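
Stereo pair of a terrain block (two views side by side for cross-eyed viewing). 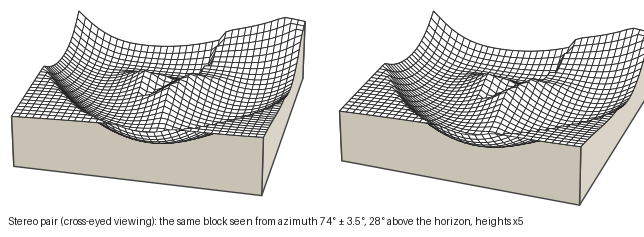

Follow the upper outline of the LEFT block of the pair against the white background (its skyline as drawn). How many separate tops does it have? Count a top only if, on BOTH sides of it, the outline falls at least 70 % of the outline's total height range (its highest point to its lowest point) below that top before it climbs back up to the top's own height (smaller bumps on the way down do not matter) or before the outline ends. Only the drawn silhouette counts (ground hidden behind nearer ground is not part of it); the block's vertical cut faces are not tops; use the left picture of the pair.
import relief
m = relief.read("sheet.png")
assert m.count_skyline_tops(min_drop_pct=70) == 0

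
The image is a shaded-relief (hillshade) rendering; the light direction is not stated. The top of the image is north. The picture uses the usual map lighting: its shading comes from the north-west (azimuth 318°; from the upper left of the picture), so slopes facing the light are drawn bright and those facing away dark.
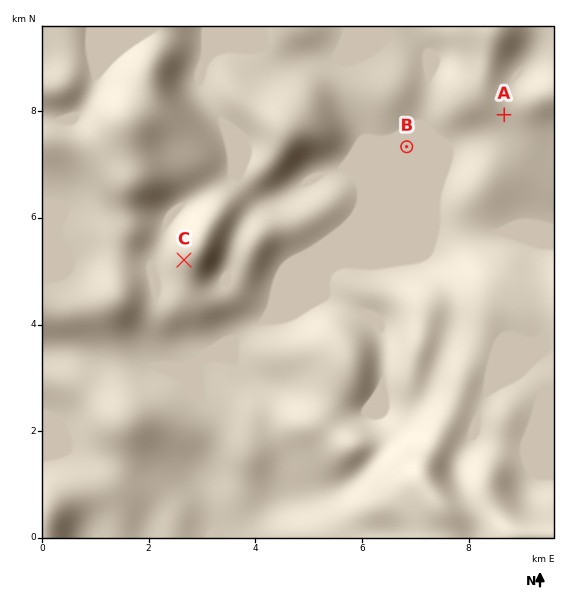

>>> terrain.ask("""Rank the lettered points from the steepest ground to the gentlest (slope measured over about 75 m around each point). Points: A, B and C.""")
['C', 'A', 'B']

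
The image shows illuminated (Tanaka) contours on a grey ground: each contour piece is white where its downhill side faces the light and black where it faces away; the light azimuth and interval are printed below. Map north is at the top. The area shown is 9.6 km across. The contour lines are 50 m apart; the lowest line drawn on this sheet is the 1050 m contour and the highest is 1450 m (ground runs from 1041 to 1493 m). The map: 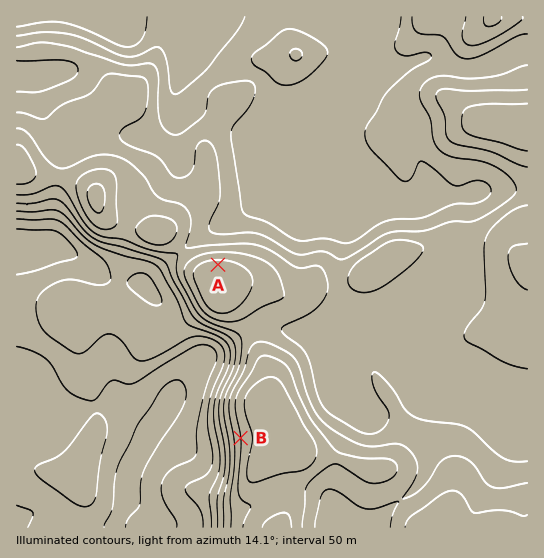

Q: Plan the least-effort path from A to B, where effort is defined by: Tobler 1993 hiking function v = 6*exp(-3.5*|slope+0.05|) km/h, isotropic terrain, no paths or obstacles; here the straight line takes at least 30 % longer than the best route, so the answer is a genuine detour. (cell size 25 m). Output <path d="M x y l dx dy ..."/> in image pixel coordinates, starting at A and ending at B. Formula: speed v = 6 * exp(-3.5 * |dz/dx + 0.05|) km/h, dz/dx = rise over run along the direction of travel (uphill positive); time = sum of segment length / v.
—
<path d="M218 265l8 4 11 10 10 22 0 69-12 24 0 23 6 10 0 11"/>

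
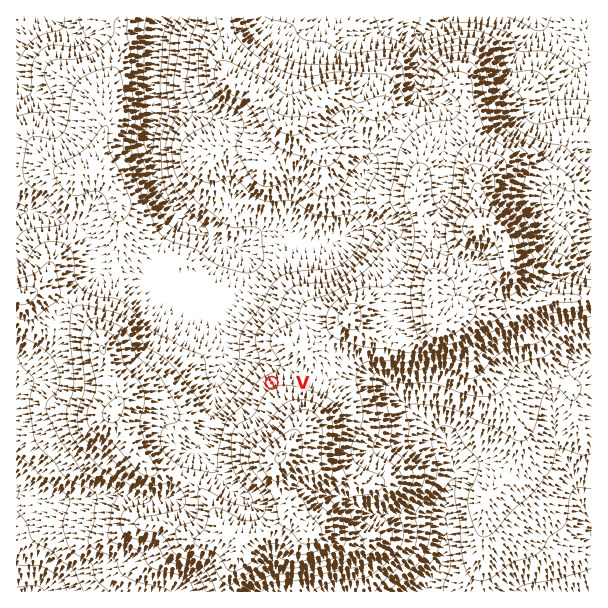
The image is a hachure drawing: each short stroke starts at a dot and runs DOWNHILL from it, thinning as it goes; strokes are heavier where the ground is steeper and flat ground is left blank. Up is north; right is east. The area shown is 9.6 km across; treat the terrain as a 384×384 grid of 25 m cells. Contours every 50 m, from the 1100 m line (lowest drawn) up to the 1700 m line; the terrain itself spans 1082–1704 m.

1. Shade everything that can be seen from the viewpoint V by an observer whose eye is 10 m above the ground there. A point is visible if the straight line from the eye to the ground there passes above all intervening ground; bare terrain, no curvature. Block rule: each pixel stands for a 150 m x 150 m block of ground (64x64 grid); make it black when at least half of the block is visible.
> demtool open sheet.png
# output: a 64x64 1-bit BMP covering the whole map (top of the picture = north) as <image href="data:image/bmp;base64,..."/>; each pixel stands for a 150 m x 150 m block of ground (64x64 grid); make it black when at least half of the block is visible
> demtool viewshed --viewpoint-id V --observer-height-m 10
<image width="64" height="64" href="data:image/bmp;base64,Qk0+AgAAAAAAAD4AAAAoAAAAQAAAAEAAAAABAAEAAAAAAAACAAATCwAAEwsAAAIAAAAAAAAA////AAAAAAAAAAAAAAAAAAAAAAAAAAAAAAAAAAAAAAAAAAAAAAAAAAAAAAAAAAAAAAAAAAAAAAAAAAAAAAAAAAAAAAAAAAAAAAAAAAAAAAAAAAAAAAAAAAAAAAAAAAAAAAAAAAAAAAAAAAAAAAAAAAAB4AAAAAAAAAPgAAAAAAAAB+AYAAAAAAAH8DwAAAAAAA/wfAAAAAAAH/jOAAAAAAAf+AcAAAAAAB/8BwAAAAAAH/wHAAAAAAAf/B4AAAAAAB/+HgAAAAAAP///8AAAAAA////wEMAAAD///5//wAAAf//+H/8AAAB//+A+HgAAAD//gDwOAAAAP/+AOAwAAAAf/4AQDAAAAB//gAAMAAB/H/+AAAQAAB///4AABAAAH///gAAAAAAP//+AAAAAAA///IAAAAAAB//BgAAAAAAD/4fAAAAYAAP/D+AAABAAB78f4AAAAAAPvz/wAAAAAD++P/wAEAAA//5//gAwAAD//n//4BAAAAP+f//wEAAAAP4///gQAAAAfh/P+BAAAAB8B4/AAAAAAHwAH4AAAAAAfAA/wwAAAAA8AHjDwAAAADwA8GfAAAAAPAPgOAAAAAA4B8AAAAAAABgHgAAAAAAAGAAAAAAAAAAYAAAAAAAAAAgAAAAAAAAACAAAAAAAAAAAAAAAAAAAABAAAAAAAAAAEAAAAAAAAA=="/>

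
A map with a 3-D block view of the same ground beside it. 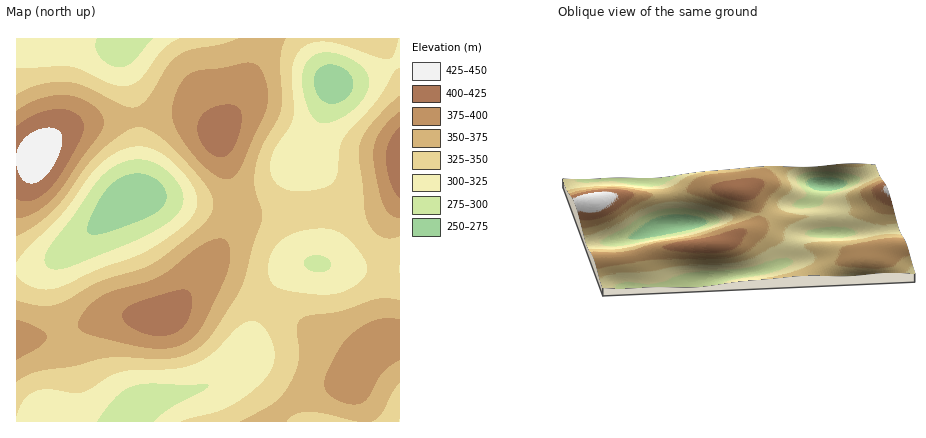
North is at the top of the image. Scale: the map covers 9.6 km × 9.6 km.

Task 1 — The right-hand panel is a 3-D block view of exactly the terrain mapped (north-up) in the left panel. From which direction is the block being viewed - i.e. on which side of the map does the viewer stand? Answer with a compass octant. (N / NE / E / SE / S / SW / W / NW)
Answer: S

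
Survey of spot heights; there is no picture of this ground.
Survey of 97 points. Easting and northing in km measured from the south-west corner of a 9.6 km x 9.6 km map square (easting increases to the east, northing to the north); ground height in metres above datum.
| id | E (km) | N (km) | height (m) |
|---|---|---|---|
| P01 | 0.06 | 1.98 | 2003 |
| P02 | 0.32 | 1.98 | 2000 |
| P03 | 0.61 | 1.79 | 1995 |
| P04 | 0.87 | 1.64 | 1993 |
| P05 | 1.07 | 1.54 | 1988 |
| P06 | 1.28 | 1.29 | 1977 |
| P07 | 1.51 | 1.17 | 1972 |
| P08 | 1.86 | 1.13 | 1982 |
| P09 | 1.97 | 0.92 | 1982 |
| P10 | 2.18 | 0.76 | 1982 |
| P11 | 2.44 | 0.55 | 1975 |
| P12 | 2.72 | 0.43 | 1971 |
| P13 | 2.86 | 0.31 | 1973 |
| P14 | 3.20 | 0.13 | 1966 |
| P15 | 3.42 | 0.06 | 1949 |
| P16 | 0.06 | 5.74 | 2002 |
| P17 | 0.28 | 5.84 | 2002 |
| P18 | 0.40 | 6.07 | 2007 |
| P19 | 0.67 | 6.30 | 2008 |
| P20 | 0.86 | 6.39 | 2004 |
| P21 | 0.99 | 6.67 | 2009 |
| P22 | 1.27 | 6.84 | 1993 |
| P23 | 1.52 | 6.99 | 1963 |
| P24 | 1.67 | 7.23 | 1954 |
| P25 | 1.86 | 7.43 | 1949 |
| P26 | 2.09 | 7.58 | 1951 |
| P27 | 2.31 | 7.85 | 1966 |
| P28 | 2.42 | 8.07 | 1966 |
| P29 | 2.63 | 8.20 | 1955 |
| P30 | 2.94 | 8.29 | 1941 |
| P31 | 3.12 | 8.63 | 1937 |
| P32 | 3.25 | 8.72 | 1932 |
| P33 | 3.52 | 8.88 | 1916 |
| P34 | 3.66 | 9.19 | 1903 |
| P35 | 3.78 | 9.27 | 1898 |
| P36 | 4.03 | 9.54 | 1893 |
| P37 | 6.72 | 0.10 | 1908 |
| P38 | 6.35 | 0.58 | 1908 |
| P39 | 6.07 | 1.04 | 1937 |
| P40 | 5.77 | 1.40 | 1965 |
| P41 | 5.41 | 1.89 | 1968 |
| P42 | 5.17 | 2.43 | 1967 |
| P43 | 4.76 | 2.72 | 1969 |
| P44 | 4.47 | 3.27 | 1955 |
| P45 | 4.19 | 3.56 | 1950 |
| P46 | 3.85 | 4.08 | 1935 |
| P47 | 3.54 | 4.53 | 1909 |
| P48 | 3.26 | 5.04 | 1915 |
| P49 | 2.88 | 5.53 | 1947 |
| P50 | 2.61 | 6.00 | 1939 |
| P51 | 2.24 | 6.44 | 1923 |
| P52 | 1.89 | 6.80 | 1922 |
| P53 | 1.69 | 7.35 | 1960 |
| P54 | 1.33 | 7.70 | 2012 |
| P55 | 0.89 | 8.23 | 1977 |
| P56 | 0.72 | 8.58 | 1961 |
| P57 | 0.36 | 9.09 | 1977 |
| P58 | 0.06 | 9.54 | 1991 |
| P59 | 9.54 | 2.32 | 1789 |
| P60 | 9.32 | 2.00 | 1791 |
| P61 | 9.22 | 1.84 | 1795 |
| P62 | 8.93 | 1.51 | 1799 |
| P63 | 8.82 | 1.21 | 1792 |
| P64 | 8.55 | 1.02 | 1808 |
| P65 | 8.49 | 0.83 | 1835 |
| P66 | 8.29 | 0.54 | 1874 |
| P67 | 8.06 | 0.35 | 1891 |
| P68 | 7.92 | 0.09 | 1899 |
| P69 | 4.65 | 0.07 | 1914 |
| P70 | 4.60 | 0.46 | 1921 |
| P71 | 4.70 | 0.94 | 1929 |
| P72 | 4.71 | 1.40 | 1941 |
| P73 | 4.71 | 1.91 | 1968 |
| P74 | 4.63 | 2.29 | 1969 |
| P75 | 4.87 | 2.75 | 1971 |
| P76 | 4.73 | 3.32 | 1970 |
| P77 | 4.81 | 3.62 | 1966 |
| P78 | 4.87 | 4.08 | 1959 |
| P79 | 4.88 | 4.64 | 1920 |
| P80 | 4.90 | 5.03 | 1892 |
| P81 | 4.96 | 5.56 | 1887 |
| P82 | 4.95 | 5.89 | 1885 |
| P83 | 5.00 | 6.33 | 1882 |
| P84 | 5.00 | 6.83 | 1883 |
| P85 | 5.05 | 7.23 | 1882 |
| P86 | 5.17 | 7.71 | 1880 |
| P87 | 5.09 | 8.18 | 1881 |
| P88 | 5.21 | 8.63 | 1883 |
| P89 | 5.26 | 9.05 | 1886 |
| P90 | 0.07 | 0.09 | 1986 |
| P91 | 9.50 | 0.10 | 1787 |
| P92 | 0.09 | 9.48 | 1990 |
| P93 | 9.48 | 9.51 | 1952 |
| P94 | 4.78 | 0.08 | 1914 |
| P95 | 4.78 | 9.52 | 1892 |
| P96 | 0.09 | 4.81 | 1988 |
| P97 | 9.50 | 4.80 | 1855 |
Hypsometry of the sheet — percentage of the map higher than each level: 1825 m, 94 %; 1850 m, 91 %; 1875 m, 88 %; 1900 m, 66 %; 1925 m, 53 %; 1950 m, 34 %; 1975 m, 11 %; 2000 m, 4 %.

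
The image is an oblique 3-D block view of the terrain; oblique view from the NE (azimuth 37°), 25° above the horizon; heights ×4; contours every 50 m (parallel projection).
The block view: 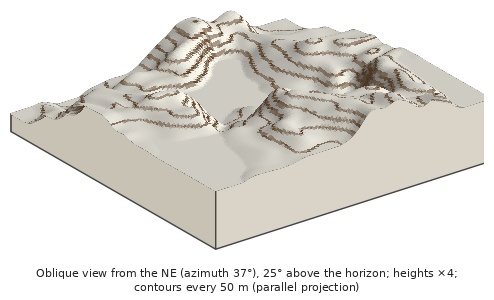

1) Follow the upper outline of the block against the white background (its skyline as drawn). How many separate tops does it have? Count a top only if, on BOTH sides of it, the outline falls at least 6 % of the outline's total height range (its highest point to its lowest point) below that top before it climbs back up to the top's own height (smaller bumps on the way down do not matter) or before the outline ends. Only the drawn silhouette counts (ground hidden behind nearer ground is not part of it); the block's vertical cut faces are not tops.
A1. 2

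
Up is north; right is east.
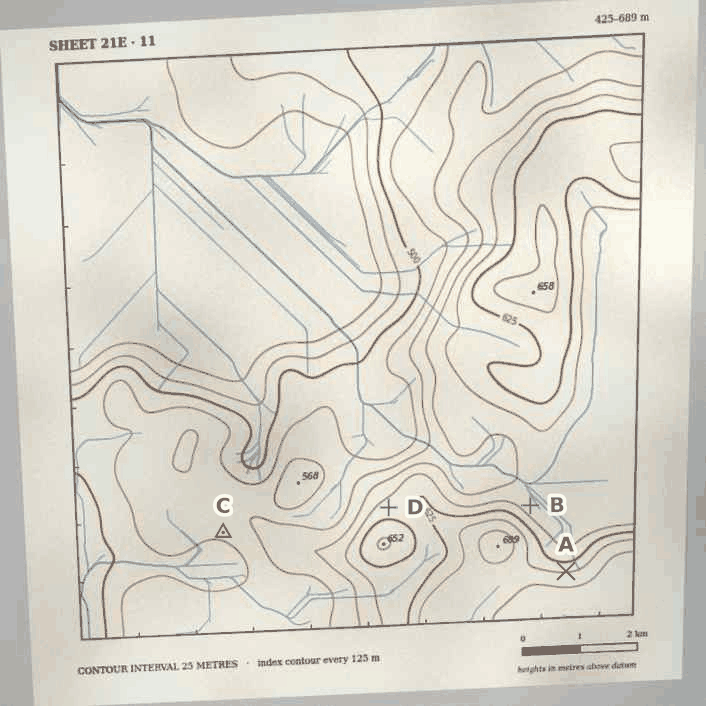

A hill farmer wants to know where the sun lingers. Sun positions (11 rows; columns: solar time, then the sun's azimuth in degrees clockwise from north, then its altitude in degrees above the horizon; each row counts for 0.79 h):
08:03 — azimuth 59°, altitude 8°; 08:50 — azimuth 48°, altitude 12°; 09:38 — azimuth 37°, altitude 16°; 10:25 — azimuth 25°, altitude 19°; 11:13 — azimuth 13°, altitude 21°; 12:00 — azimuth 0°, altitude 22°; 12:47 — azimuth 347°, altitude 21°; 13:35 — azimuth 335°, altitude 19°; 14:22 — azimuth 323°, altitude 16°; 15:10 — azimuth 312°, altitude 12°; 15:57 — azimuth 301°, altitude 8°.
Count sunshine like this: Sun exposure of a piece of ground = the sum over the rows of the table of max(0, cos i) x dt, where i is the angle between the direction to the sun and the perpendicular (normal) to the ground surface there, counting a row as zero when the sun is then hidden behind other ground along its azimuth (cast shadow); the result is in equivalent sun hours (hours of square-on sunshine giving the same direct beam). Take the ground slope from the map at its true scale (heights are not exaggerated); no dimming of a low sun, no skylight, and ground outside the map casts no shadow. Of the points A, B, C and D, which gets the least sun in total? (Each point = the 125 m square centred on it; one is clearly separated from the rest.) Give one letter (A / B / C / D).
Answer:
C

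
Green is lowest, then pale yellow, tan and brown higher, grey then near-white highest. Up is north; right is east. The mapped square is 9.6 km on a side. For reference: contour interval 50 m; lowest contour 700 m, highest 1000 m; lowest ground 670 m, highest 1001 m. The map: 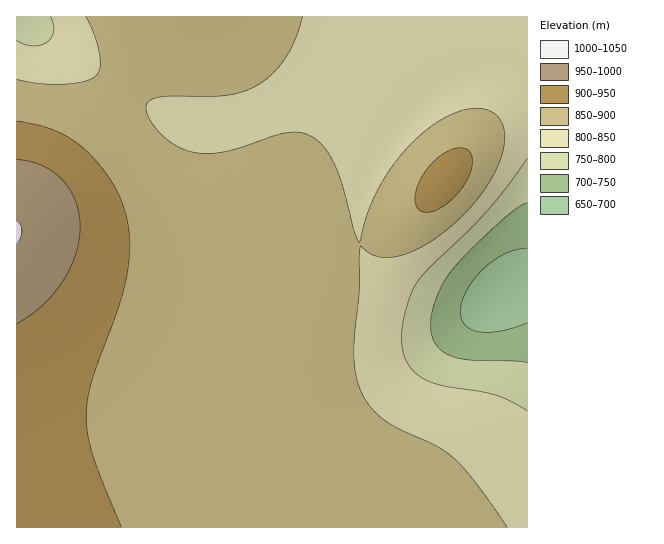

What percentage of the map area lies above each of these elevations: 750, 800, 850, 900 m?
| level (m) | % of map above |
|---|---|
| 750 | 96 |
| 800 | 92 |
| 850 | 67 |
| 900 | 15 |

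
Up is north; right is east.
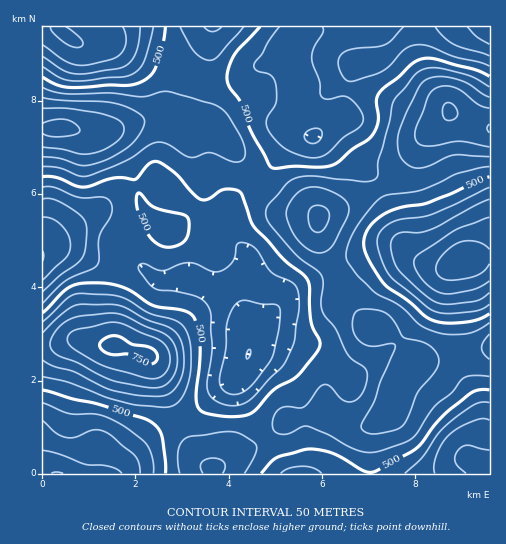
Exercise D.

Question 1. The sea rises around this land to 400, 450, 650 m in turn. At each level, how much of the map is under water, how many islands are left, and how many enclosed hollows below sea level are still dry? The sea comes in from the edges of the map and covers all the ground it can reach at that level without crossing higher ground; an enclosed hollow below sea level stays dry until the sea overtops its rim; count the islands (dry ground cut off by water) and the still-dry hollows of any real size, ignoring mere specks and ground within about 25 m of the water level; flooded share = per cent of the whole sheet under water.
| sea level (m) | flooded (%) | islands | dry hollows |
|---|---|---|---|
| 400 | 11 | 0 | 1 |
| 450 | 21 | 0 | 1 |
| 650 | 93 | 1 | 0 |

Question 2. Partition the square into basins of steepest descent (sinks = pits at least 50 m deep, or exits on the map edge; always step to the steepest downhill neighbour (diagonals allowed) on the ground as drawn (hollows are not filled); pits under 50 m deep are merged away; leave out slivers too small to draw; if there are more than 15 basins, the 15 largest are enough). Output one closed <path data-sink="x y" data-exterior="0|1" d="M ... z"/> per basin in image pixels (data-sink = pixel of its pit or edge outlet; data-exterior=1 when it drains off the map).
<path data-sink="248 354" data-exterior="0" d="M181 122l-2 0 11 11 3 7 2 20 8 29-2 10-5 8-23 21-8 1-12-8-9 0-13 7-12 12-3 7-8 47 0 23 5 28 33 9 6 5 42 92 10 13 7 4 4 0 49-29 22-19 37-7 8 1-5-16 2-14 4-9 30-30 8-19-26-25-3-7-5-18-15-34-3-25-9-5-19-3-11-5-13-13-36-48-15-14-4-3-21-1z"/><path data-sink="460 262" data-exterior="0" d="M450 111l-3 7-23 21-14 32-9 9-55 26-15 4-13 9 3 23 15 34 8 25 26 26 13 2 11 6 17 19 1 13 7-6 20-4 15-5 36-5 0-219-19-5z"/><path data-sink="313 136" data-exterior="0" d="M349 26l-136 0-2 2-3 38 0 29-6 20 0 8 3 3 10 3 15 14 36 48 13 13 11 5 22 4 7 5 12-8 15-4 55-26 9-9 14-32 23-21-1-2-6 3-10 0-43-19-50-16-10-17-1-14z"/><path data-sink="43 256" data-exterior="1" d="M165 117l-21 2-38 13-23 0-16-4-25 1 1 217 15-2 15-4 40 6-5-29 0-23 9-50 14-16 13-7 9 0 12 8 8-1 25-24 5-15-8-29-4-25-11-12z"/><path data-sink="66 35" data-exterior="0" d="M212 26l-169 0-1 102 25 0 16 4 23 0 47-15 12 0 25 8 14 1-2-11 6-20 0-29z"/><path data-sink="57 473" data-exterior="1" d="M79 340l-37 6 0 127 170 1 0-5-8-5-10-13-42-92-6-5-22-7-27-3z"/><path data-sink="489 27" data-exterior="1" d="M489 26l-138 0-23 23-2 4 0 11 8 17 10 7 43 12 43 19 10 0 10-8 21 12 18 5z"/><path data-sink="489 473" data-exterior="1" d="M489 348l-29 2-21 7-16 3-6 2-11 11-10 16-5 18-20 23-1 44 120-1z"/><path data-sink="296 473" data-exterior="1" d="M328 413l-42 7-32 26-41 22-1 5 157 1 1-40 7-12-19 5z"/>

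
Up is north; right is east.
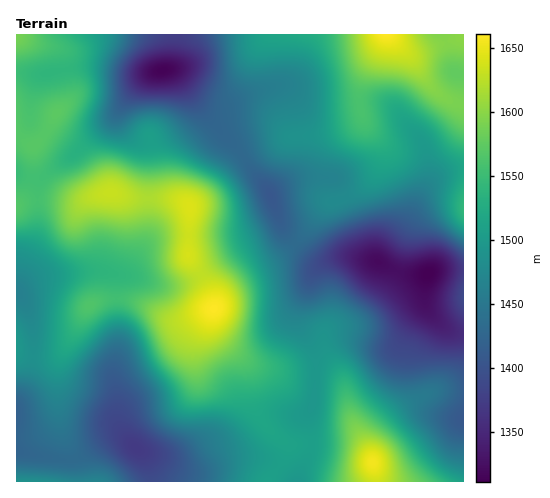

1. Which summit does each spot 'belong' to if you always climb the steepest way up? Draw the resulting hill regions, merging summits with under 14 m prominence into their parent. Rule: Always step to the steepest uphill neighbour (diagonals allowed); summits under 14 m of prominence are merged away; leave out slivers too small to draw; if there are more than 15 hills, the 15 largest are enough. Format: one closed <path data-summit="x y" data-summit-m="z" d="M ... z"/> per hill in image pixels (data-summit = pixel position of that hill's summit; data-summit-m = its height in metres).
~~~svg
<path data-summit="214 309" data-summit-m="1661" d="M280 221l-2 8-6 6-34 15-38 26-19 8-23 1-24-8-43-6-51 7-23 14-1 158 24 6 33 4 7-2 28-19 14-1 24 19 6 25 146 0 13-32-2-37 5-11 2-24 0-21-5-13-11-20 0-14 14-37 7-8 9-4-14 1-11-9-16-15z"/><path data-summit="385 35" data-summit-m="1661" d="M463 34l-287 0-2 26-3 6-6 4 9 1 5 6 25 35 35 38 10 18 21 25 13 36 22 24 11 9 26-5 37 5 24-30 17-34 8-12 12-11 24-7z"/><path data-summit="372 463" data-summit-m="1655" d="M349 257l-22 5-13 11-14 37 0 14 11 20 5 13 0 21-2 24-5 11 2 37-13 31 165 1 1-149-8 0-10-5-19-20-3-20 3-14-20 0-17-6-15-8z"/><path data-summit="189 206" data-summit-m="1643" d="M172 70l-12 0-13 6-18 19-10 19 4 14 11 11 13 8 2 10-1 76-5 14-14 22-9 6 19 3 19 7 18 0 12-4 50-31 34-15 8-8 0-8-12-29-19-22-10-18-20-20-40-53z"/><path data-summit="111 192" data-summit-m="1632" d="M119 110l-7 11-37 33-36 26-2 9 0 43-12 27-8 33 17-12 16-4 41-5 32 3 6-5 14-22 5-14 0-83-4-6-10-5-11-11-4-12z"/><path data-summit="56 114" data-summit-m="1573" d="M101 67l-20 0-41 8-24-2 0 100 2 2 11 4 11 0 35-25 37-33 23-33 18-15-26-1z"/><path data-summit="17 35" data-summit-m="1590" d="M175 34l-158 0-1 38 24 3 41-8 20 0 26 5 26 0 12-2 6-4 3-6z"/><path data-summit="463 208" data-summit-m="1542" d="M463 168l-23 7-12 11-8 12-17 34-24 31 28 11 20 0 13-4 24-1z"/><path data-summit="17 481" data-summit-m="1489" d="M122 438l-14 1-28 19-7 2-33-4-23-6-1 31 135 1 0-8-5-17z"/><path data-summit="463 296" data-summit-m="1390" d="M463 270l-23 0-9 2-4 4-3 12 2 17 5 10 15 13 10 5 8-1z"/>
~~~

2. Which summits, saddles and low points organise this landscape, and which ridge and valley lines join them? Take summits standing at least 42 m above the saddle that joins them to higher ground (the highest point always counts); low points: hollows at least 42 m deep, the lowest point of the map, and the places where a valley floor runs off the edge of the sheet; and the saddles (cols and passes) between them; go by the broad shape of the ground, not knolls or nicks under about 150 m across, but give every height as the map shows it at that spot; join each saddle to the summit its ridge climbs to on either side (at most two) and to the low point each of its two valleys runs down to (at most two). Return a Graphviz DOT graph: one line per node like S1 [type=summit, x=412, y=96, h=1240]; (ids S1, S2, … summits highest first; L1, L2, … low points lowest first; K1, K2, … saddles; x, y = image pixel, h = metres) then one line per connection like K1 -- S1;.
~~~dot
graph terrain {
  S1 [type=summit, x=385, y=35, h=1661];
  S2 [type=summit, x=214, y=309, h=1661];
  S3 [type=summit, x=372, y=463, h=1655];
  S4 [type=summit, x=20, y=481, h=1489];
  L1 [type=low, x=428, y=274, h=1311];
  L2 [type=low, x=162, y=71, h=1314];
  L3 [type=low, x=136, y=448, h=1370];
  K1 [type=saddle, x=38, y=199, h=1558];
  K2 [type=saddle, x=312, y=443, h=1507];
  K3 [type=saddle, x=295, y=243, h=1432];
  K4 [type=saddle, x=73, y=459, h=1432];
  K1 -- S2;
  K1 -- L2;
  K1 -- L3;
  K2 -- S2;
  K2 -- S3;
  K2 -- L1;
  K2 -- L3;
  K3 -- S2;
  K3 -- S1;
  K3 -- L1;
  K3 -- L2;
  K4 -- S2;
  K4 -- S4;
  K4 -- L3;
}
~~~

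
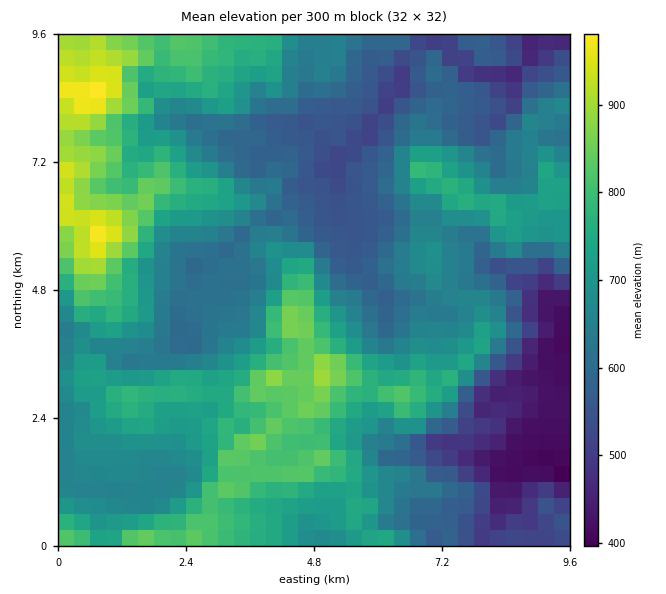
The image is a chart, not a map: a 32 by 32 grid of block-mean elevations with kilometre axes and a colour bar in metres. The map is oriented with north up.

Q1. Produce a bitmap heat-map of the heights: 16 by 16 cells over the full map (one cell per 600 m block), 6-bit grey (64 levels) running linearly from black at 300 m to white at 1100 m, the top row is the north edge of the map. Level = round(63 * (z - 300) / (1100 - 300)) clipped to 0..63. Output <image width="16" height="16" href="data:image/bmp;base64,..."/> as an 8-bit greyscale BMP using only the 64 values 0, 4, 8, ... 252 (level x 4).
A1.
<image width="16" height="16" href="data:image/bmp;base64,Qk02BQAAAAAAADYEAAAoAAAAEAAAABAAAAABAAgAAAAAAAABAAATCwAAEwsAAAABAAAAAAAAAAAAAAEBAQACAgIAAwMDAAQEBAAFBQUABgYGAAcHBwAICAgACQkJAAoKCgALCwsADAwMAA0NDQAODg4ADw8PABAQEAAREREAEhISABMTEwAUFBQAFRUVABYWFgAXFxcAGBgYABkZGQAaGhoAGxsbABwcHAAdHR0AHh4eAB8fHwAgICAAISEhACIiIgAjIyMAJCQkACUlJQAmJiYAJycnACgoKAApKSkAKioqACsrKwAsLCwALS0tAC4uLgAvLy8AMDAwADExMQAyMjIAMzMzADQ0NAA1NTUANjY2ADc3NwA4ODgAOTk5ADo6OgA7OzsAPDw8AD09PQA+Pj4APz8/AEBAQABBQUEAQkJCAENDQwBEREQARUVFAEZGRgBHR0cASEhIAElJSQBKSkoAS0tLAExMTABNTU0ATk5OAE9PTwBQUFAAUVFRAFJSUgBTU1MAVFRUAFVVVQBWVlYAV1dXAFhYWABZWVkAWlpaAFtbWwBcXFwAXV1dAF5eXgBfX18AYGBgAGFhYQBiYmIAY2NjAGRkZABlZWUAZmZmAGdnZwBoaGgAaWlpAGpqagBra2sAbGxsAG1tbQBubm4Ab29vAHBwcABxcXEAcnJyAHNzcwB0dHQAdXV1AHZ2dgB3d3cAeHh4AHl5eQB6enoAe3t7AHx8fAB9fX0Afn5+AH9/fwCAgIAAgYGBAIKCggCDg4MAhISEAIWFhQCGhoYAh4eHAIiIiACJiYkAioqKAIuLiwCMjIwAjY2NAI6OjgCPj48AkJCQAJGRkQCSkpIAk5OTAJSUlACVlZUAlpaWAJeXlwCYmJgAmZmZAJqamgCbm5sAnJycAJ2dnQCenp4An5+fAKCgoAChoaEAoqKiAKOjowCkpKQApaWlAKampgCnp6cAqKioAKmpqQCqqqoAq6urAKysrACtra0Arq6uAK+vrwCwsLAAsbGxALKysgCzs7MAtLS0ALW1tQC2trYAt7e3ALi4uAC5ubkAurq6ALu7uwC8vLwAvb29AL6+vgC/v78AwMDAAMHBwQDCwsIAw8PDAMTExADFxcUAxsbGAMfHxwDIyMgAycnJAMrKygDLy8sAzMzMAM3NzQDOzs4Az8/PANDQ0ADR0dEA0tLSANPT0wDU1NQA1dXVANbW1gDX19cA2NjYANnZ2QDa2toA29vbANzc3ADd3d0A3t7eAN/f3wDg4OAA4eHhAOLi4gDj4+MA5OTkAOXl5QDm5uYA5+fnAOjo6ADp6ekA6urqAOvr6wDs7OwA7e3tAO7u7gDv7+8A8PDwAPHx8QDy8vIA8/PzAPT09AD19fUA9vb2APf39wD4+PgA+fn5APr6+gD7+/sA/Pz8AP39/QD+/v4A////AJiEmJyknJCAfIR0WFRAREh4dHB4lKCUjISIcGRYODRAdHR0dICkpKSghGhUQCwkIHR8hICInKiglHxwWEQ4KCR4jJSMjJSkrKiQmJBkNDAogIB0fHyIpKi0mIiMiFQwJHR8dGRkcIislHRodHh8SCiMmIhkZGSArIBoXGhwcEQoqKyIaGBkcJRkWGR0bFhIRLzMoHBoYHBsVFBgdGxoeHTEvKyMiHxkWFBQXHSEiISEwKicoIxwZFRIUGiQiHBsiLisjIhsXFhUTEhgeGhcbHDIvJhwcHBcVFBMTGBYTFxwzNCYkJSIgGhoVERYUEBAWMDAsKCglJBwcFxUTEhUPDw="/>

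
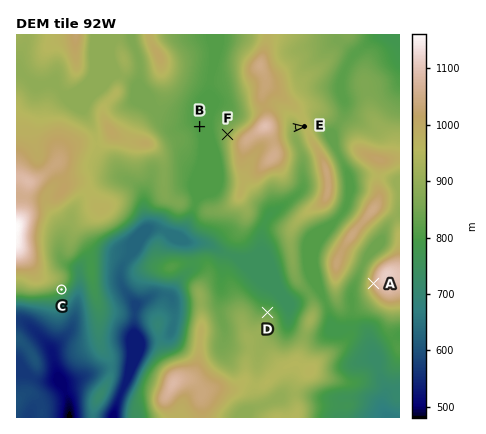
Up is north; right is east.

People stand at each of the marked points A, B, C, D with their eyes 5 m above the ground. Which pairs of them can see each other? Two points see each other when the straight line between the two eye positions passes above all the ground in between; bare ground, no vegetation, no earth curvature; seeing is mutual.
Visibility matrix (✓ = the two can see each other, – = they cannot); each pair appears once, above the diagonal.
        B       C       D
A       –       ✓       ✓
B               –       –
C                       –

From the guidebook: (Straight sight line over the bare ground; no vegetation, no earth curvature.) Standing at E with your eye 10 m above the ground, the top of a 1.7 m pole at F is out of sight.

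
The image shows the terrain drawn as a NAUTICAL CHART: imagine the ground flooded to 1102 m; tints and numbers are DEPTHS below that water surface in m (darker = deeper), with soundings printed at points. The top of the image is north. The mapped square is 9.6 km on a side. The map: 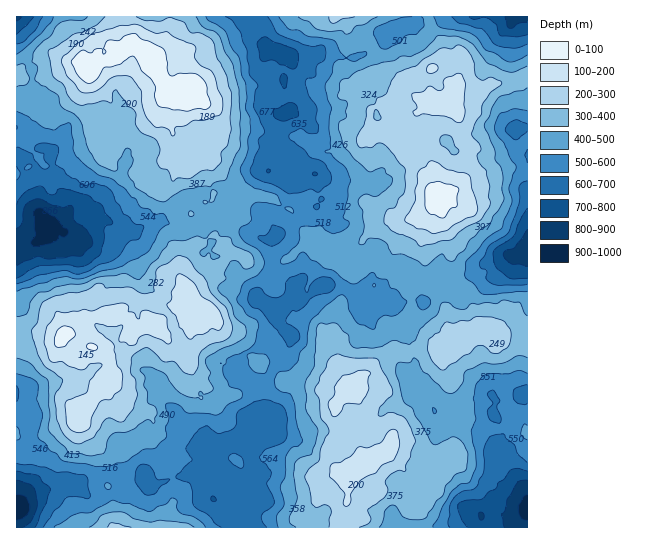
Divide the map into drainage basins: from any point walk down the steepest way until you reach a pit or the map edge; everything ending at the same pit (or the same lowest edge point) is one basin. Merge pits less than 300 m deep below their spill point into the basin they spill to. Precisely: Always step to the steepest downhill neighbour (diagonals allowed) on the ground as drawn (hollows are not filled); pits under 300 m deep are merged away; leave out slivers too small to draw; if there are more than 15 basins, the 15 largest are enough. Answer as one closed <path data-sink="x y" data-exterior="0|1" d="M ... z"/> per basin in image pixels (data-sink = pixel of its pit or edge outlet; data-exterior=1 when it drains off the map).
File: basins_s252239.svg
<path data-sink="19 506" data-exterior="0" d="M346 16l-235 1 0 12 5 22-13-2-18 17 0 4 4 5 0 11 6 27-3 13 22 18 11-7 13-4 13-12 5-12 13-16 3 10-3 8 0 12 6 15 0 12 5 7 1 12 8 2 18-12 2 4-1 18 5 10 0 6-14 14-7 3 7 5-2 22-10 12-7 16 0 9 11 16-14 11-10 3-9 15-8-2-5 7-12 3-4-10-6-4-22-2-23 8-16 13-27-5-10-6-9 1 1 202 332 0-2-27 1-27 2-3 3 0 14 16 14 2 8-4 5 0 11 4 2 10 6 9 23-21 3-20 2-5-7-3-13 0-27-8-3-4 0-13-22-20-10-13-4-11 2-9 5-5 5-3 10-10 17-11 11 3 13-4 21-2 4 7 18-11 0-11-8-2-4-5 2-18 6-8 3-15-9-29-2-16-5-15-4-28 13-6 7-7 4-10 1-13 7-12 0-4-12-9-1-19-3-5-9-5-7-9 7-3 8-10-9-5-15-13-7 10 5 9 2 14-5 0-9-4-14-14-22-17-8-19-15-8-7-8z"/><path data-sink="43 219" data-exterior="0" d="M82 63l-44 16-22-2 0 248 9 0 10 6 12 1 8 4 7 0 16-13 23-8 22 2 6 4 4 10 9-2 8-8 8 2 9-15 10-3 12-9 2-3-11-15 0-9 7-16 10-12 2-22-7-5 7-3 14-14 0-6-5-10 1-18-2-4-18 12-8-2-1-12-5-7 0-12-6-15 0-12 3-5-3-12-13 15-5 12-13 12-13 4-11 7-22-18 3-13-3-8-3-30z"/><path data-sink="527 511" data-exterior="1" d="M527 327l-17 2-12 10-11-11-8 0-5 4-12 1-1 12-18 11-4-7-21 2-13 4-11-3-17 11-20 18-2 12 4 8 10 13 22 20 0 13 3 4 27 8 13 0 7 4-2 4-3 20-23 21-6-9-2-10-11-4-5 0-8 4-14-2-14-16-3 0-2 3-1 27 3 27 178-1z"/><path data-sink="527 245" data-exterior="1" d="M527 77l-9 4-27 3-9 5-15 18-14 3 6 8 1 19 12 9 0 4-7 12-1 13-4 10-7 7-13 6 4 28 5 15 2 16 9 29-1 11-8 12-2 10 0 8 6 6 19-1 5-4 8 0 11 11 12-10 18-3z"/><path data-sink="514 17" data-exterior="1" d="M527 16l-180 0 0 7 4 8 7 8 15 8 8 19 8 7 14 10 14 14 9 4 5 0-2-14-5-9 9-10 13 13 9 5-8 10-7 3 7 9 11 1 9-2 15-18 9-5 27-3 10-4z"/><path data-sink="17 17" data-exterior="1" d="M110 16l-93 0-1 59 4-1 5-9 22-10 14 5 20 1 4 6 18-18 8 0 4 3z"/>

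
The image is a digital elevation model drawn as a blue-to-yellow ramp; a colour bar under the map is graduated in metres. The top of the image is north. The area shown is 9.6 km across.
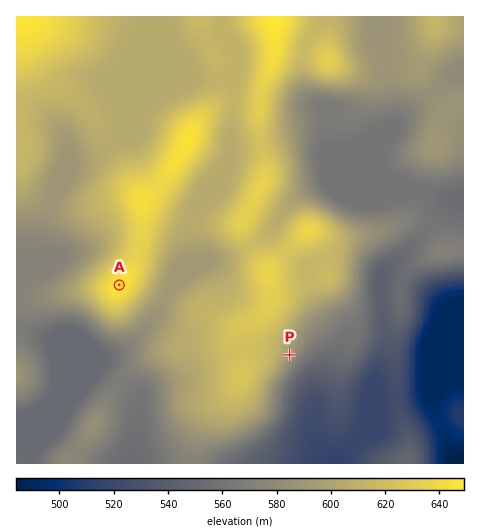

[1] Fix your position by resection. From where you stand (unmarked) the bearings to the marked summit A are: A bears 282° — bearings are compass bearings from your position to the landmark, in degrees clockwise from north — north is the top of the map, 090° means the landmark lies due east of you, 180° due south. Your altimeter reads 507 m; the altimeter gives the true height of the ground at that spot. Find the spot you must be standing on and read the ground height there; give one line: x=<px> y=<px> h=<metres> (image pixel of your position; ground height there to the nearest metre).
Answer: x=414 y=348 h=507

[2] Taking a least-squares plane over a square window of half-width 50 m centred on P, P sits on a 5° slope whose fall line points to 116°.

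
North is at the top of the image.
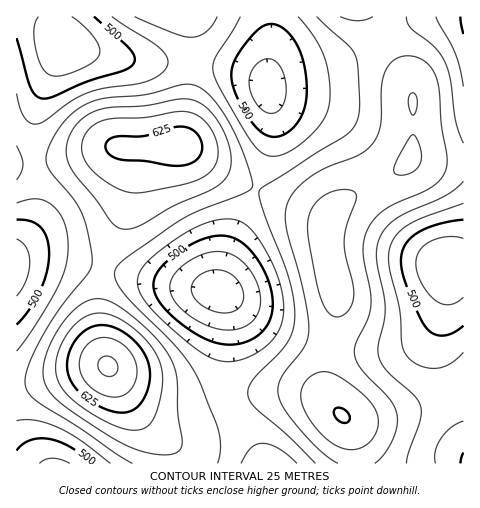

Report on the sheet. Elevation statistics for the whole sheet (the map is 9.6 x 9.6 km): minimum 435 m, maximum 680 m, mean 550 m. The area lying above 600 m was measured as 12.5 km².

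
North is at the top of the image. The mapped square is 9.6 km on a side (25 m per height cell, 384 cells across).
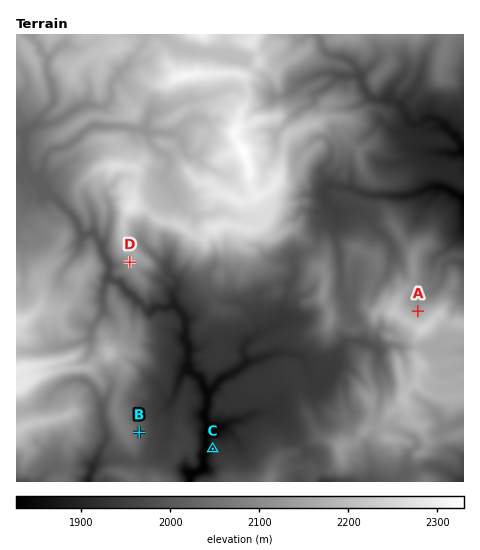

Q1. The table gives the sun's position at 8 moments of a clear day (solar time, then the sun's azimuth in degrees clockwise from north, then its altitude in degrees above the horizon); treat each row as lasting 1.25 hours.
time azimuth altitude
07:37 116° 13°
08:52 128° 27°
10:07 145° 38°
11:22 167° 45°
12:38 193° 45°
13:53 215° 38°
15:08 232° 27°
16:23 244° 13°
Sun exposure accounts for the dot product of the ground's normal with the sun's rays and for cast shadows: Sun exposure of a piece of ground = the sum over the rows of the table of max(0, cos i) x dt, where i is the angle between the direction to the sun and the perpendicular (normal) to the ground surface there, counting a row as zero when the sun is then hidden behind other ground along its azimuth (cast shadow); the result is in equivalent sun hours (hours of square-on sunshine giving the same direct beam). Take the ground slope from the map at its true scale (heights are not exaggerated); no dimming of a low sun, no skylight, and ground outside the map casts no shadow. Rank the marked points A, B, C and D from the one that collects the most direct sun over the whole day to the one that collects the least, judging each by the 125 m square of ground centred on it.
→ D > B ≈ C > A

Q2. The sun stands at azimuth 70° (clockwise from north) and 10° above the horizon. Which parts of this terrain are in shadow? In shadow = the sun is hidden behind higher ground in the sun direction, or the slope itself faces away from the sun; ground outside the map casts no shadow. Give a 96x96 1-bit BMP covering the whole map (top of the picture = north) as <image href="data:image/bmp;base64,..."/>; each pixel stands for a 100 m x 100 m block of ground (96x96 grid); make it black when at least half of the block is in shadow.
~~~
<image width="96" height="96" href="data:image/bmp;base64,Qk2+BAAAAAAAAD4AAAAoAAAAYAAAAGAAAAABAAEAAAAAAIAEAAATCwAAEwsAAAIAAAAAAAAA////AAAAAADkAf8ABgAIAH6AAACAAfwAA/AAAHwAAACAAOAAD/AMAPwAAACAAOAADfAAA/wAAADAAGAADeAAB/wAHADAAGAAAeAAB/gAHAAAACcAAOAAA/gIDAAAAD8AAOAAA/gfAgAAAD8AAOAAB/AfBwAAAD4AAMAABwAGBgAAAD4AAAMABwDADgAAADwAAA4ADgDADAAAADwAAMAADgBAAAAAAHgAAMAADADiAAAAAHgAAcAADAH3ABAAAHgAAOAACAP3ADAAADgAAOAAAB/3wEAAADgAAOAAAD/jwcAAAFgAIGAAAD/jwwAAAMgAIHAAAB/H4AAAAcwAELAAAA+H4AAAB8wAEYAAAA8v4AAAD4QAA8AAAA/vwAAADwAAD4AAAA/vyAAAAAAADwAAAAfP3AAAACAADgAAAAfP3AAAAGAADgBAAAePnAAAAeAABABAAAMPuAAAAOAADgBAAIA/+AAAAOAADgAAA8D/+AAAAcAAHgAAH8P//AAAAMAAHAAAH+P//AAAAMAADAAAH+P//AAAAEAADAAAH+P/8AAAAAAADAAAP+P/4AAAAAwAHgAAf+H/gAAAADwAHAAA/+H7AAAAADgAOAAAf8H8AAAAADhwcAAAf8DuAAAAADDwcAAAH8BOAAAAADHgIAAAH8AGAAAAABPgMCAAP8ACAAAgAB/gMGEAPcABwBggIB/AOGAAPMABwAggAB+A+GAAHgIAmAggAB+B/CAAHgYAeAAAAB+D/jAADgYA+AAAAD+D/jAAAAYA+AAAAH+H/zeAAAYA+AAAAH4P/zcAAAcA8AAAB/4f/zUIAAYA4AAAB/47/yQAAAQB4AAAB/4/+AAAAAABwAAAB/4/8AAAAAADgAAAD/5/4IAAAAAHgAAAD/4+AAAAAAAHAAAAH/4YAAAAAAACAAAAH/8AAAAAAAACAAAAff8AAAAAAAAAAAAA+f8AAAIAAAAAAAAB+f8ABwAAAAAAAAAB+/4ADwAAAAAAAAAD+74AfgAAAABwAA4D+Y4AfgCAAAHwAD4A/PQA/APAAAHAABAAP3AA+AfAAAHAAAAGD7AAeAfAAAHAAAAWA5AAcOfAAAHAAAAjAAAAYeOAAAGAAAAjAkAAAYOAABGAAAAgAAAAAGMAAAiAAAAgAAAGDB8AgAAAAAAgDgAGDP4AgAAAAAEABwAADH4BgAAAAAMAAAAAADwAwAAAAAcAAAAIADwAAAAAAA4AAP+MAAwAAAAAABwEAHMMAJwAAAAAABgCAAAAAdgAAAAAACADAAAAAEAAAAAAAAABgBAAAAAAAIAAEAABw94AAAAAAIAAAAAB4cwHAAAAAAAAAAAJ4cwfAAABAAA4wMA54YwfAAADAAA4R+A54YAwAAGDAAB4B+A74YABgAECAAB4B8Bz4AADAAAAAAAwA8BzgAAHgAAAAABIA8DzgAAHAAAgAADAA8DjgAAAAABwAAHAAcDAgAAAAABgAAfAEeDGAAAAAAPgADMAGOCOEAAAPwfAAHEAGGAOGAAAfwAAAGAAGAAMGAAAPgAAAGAAAAA="/>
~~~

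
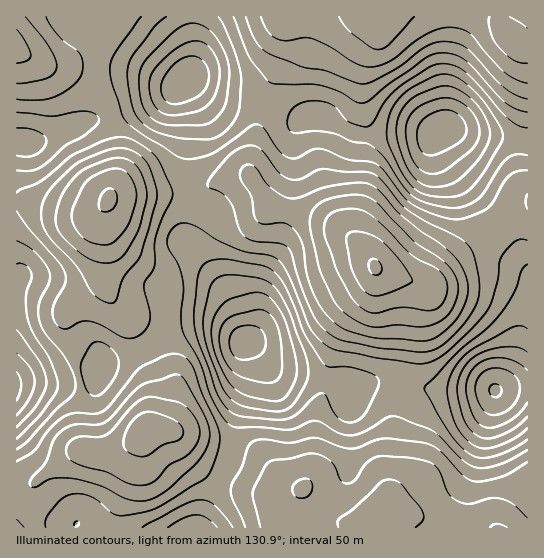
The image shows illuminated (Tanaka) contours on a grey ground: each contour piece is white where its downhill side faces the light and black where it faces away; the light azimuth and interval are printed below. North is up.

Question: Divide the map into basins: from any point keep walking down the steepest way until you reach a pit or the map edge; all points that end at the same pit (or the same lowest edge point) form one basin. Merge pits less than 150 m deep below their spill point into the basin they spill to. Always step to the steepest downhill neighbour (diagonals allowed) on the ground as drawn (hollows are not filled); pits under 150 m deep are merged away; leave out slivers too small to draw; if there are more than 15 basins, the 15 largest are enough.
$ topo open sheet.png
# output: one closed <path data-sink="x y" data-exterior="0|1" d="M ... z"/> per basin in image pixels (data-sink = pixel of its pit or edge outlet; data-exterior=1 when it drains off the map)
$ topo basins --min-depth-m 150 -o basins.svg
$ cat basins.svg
<path data-sink="375 267" data-exterior="0" d="M189 79l-8 8 0 7 7 20 0 37-4 31 0 56 19 21 22 32 19 48 13 10 17 20 12 4 33 4 20 6 12 10 0 3 6-7 18-8 19 0 15 6 38 4 50 0 31-5-1-245-44-5-30-7-10 0-9 6-76 0-37-19-24 3-27-10-41-5-16-7z"/><path data-sink="145 431" data-exterior="0" d="M206 325l-35 7-30 19-36 12-3 9-21 1-26 8-32 0-7 2 1 145 511-1-1-140-13 0-17 4-50 0-38-4-15-6-19 0-18 8-6 7 0-3-12-10-62-12-27-27-29-16z"/><path data-sink="107 201" data-exterior="0" d="M182 84l-12 9-41 19-23 7-15 1-53 21-22 1 1 241 38-2 26-8 21-1 2-9 3-2 34-10 30-19 22-5 13-2 15 3 22 13 2 0-20-50-22-32-19-21 0-56 4-31 0-37-7-20z"/><path data-sink="379 17" data-exterior="1" d="M527 16l-333 0 1 39-7 23 17 14 20 11 45 6 27 10 24-3 37 19 76 0 9-6 10 0 30 7 44 5z"/><path data-sink="17 46" data-exterior="1" d="M193 16l-176 0-1 125 5 2 17-2 53-21 15-1 23-7 45-21 15-14 3-8 3-14z"/>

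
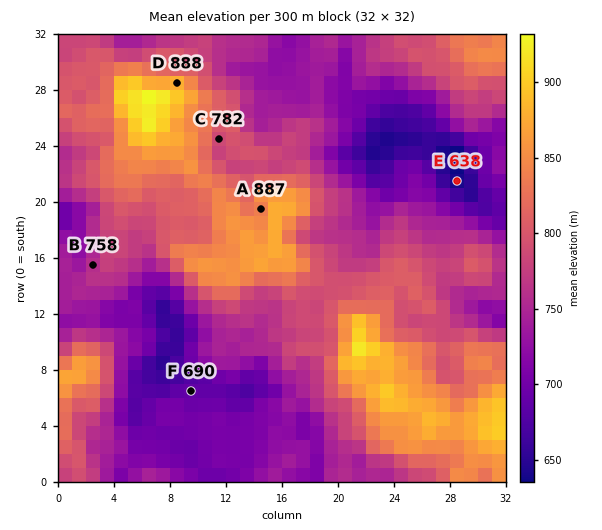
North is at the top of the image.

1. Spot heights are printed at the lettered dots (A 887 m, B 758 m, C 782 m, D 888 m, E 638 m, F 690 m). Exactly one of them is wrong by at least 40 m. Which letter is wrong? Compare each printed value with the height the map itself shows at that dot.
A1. A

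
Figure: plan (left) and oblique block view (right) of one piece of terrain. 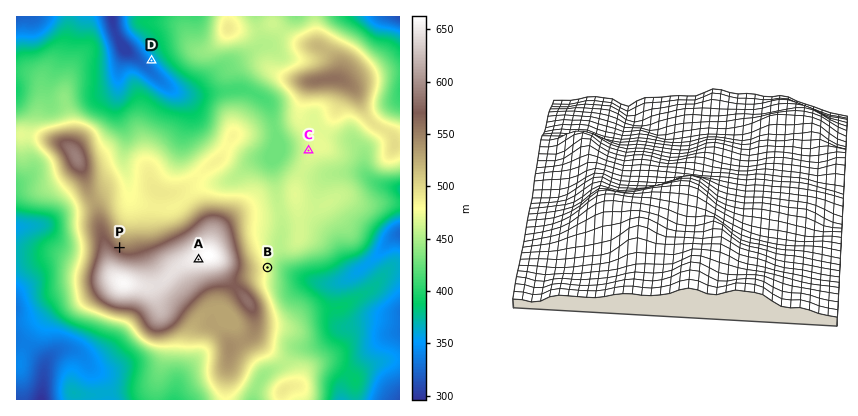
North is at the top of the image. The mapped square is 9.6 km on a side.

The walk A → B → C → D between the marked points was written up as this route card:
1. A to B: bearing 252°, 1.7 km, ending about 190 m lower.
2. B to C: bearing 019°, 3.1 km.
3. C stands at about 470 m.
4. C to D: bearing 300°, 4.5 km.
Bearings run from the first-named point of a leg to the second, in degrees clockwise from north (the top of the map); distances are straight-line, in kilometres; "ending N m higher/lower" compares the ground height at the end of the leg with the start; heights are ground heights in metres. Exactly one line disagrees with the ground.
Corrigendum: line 1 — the bearing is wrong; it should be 097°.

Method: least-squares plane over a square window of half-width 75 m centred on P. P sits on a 8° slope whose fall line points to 34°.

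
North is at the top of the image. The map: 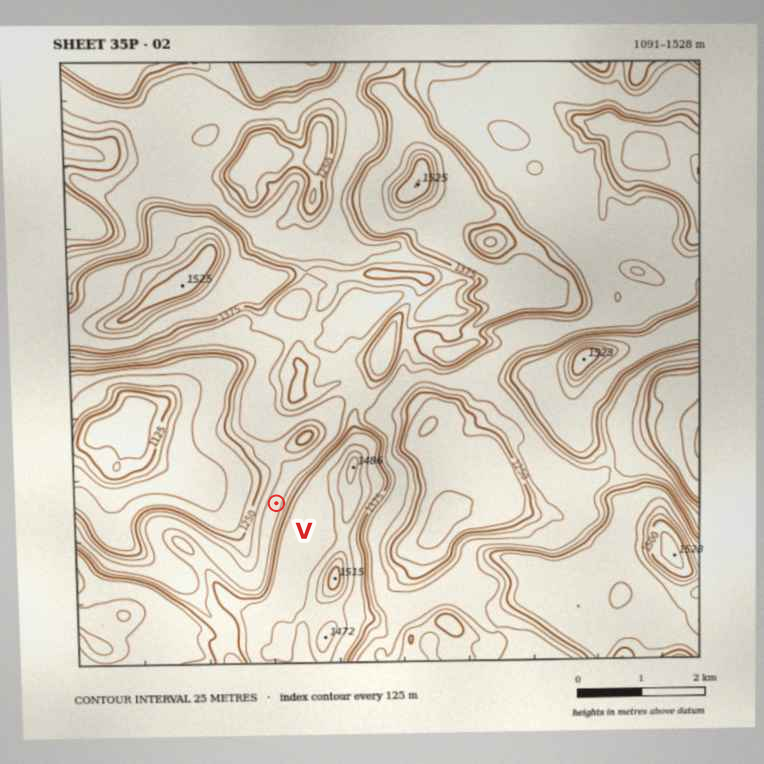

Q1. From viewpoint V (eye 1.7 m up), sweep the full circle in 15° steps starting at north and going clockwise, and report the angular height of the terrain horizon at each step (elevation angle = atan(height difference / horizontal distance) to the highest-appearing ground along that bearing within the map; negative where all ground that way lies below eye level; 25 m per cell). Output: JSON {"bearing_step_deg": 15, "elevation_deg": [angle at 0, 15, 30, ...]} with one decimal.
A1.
{"bearing_step_deg": 15, "elevation_deg": [1.7, 2.0, 1.2, 4.4, 10.0, 14.2, 16.9, 18.1, 18.0, 16.8, 14.6, 11.2, 5.8, 3.0, 2.7, 2.5, 2.2, 1.8, -1.7, -2.9, -1.8, 1.7, 3.0, 3.0]}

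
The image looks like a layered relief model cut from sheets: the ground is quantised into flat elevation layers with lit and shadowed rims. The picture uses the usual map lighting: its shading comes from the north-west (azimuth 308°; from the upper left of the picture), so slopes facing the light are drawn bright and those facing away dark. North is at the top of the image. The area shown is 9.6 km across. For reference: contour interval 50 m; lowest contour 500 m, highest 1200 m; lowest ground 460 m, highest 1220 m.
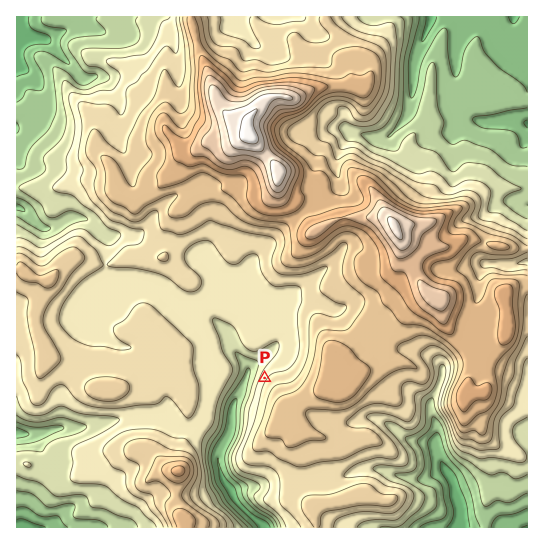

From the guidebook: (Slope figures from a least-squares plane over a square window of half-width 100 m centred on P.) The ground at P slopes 20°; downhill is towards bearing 300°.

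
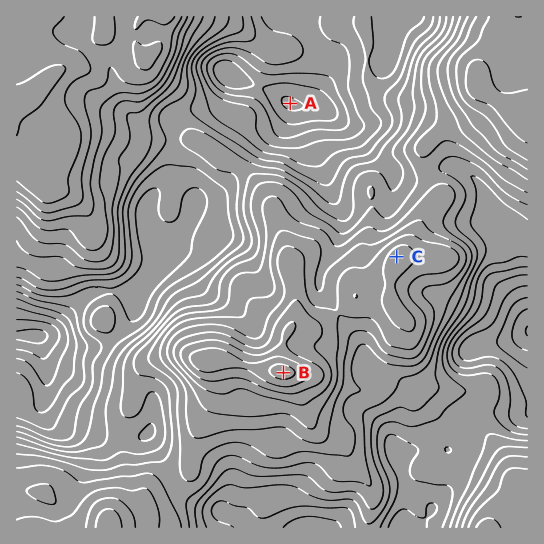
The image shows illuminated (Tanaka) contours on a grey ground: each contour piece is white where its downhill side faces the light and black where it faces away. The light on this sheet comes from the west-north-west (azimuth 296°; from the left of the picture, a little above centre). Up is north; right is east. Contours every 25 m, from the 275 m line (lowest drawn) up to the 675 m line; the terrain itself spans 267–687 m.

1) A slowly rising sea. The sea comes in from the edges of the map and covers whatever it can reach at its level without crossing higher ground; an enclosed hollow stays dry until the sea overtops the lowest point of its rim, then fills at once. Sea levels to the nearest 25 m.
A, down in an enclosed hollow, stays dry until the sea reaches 375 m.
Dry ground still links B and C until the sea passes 575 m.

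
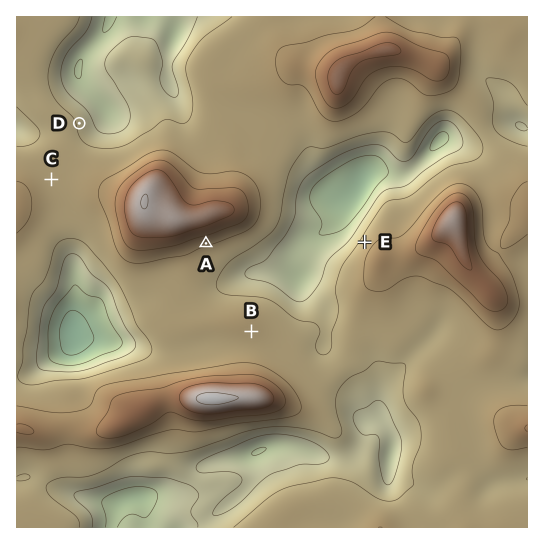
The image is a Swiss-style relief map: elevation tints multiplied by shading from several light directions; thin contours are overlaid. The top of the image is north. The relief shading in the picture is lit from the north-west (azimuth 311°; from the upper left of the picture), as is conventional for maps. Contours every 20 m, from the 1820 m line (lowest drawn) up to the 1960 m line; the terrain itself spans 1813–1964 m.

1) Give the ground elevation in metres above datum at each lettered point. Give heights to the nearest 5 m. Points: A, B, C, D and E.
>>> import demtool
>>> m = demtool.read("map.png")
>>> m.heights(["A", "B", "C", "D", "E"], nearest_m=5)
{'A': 1905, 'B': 1895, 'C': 1890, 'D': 1875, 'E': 1890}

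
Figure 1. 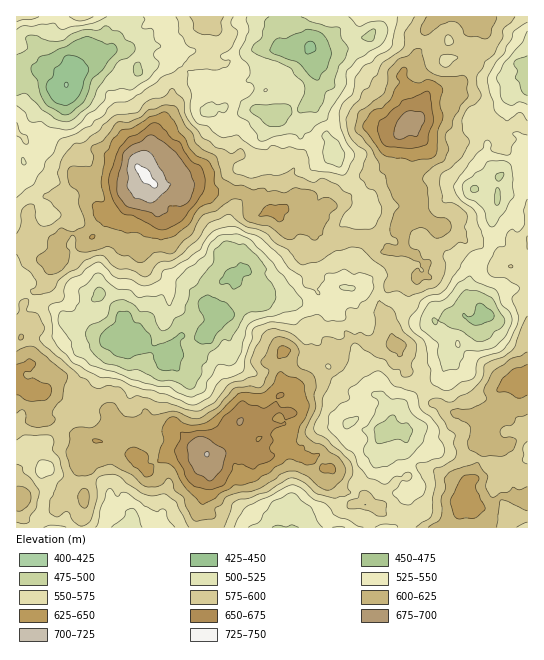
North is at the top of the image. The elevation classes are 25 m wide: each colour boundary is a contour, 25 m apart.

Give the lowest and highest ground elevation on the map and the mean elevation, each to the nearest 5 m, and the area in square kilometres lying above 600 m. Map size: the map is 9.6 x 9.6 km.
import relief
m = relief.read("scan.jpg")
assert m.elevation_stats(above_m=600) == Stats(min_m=425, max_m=730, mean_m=565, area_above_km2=24.1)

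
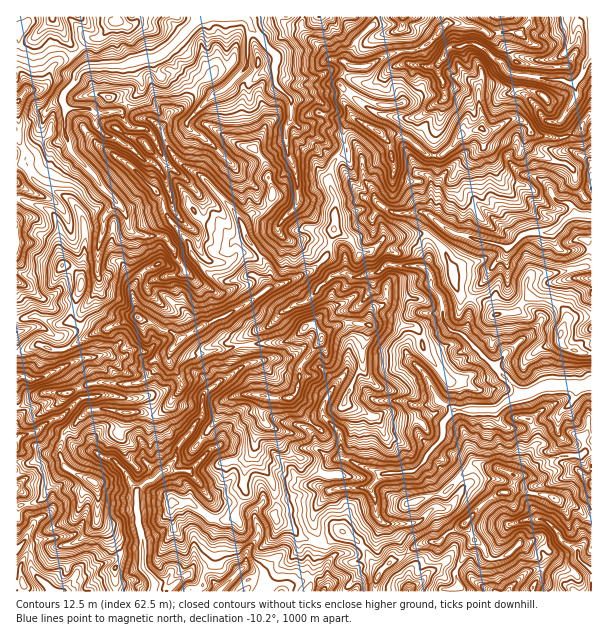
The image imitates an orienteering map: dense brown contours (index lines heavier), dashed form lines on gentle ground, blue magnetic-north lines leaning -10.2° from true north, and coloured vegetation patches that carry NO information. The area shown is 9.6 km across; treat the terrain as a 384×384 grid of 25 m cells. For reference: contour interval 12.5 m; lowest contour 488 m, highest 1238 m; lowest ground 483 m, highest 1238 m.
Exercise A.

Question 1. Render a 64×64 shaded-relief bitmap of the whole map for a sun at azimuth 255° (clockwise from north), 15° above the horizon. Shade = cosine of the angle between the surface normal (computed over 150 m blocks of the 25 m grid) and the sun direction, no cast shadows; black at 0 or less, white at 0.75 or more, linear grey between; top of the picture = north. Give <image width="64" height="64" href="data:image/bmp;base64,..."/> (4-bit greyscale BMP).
<image width="64" height="64" href="data:image/bmp;base64,Qk12CAAAAAAAAHYAAAAoAAAAQAAAAEAAAAABAAQAAAAAAAAIAAATCwAAEwsAABAAAAAAAAAAAAAAABEREQAiIiIAMzMzAERERABVVVUAZmZmAHd3dwCIiIgAmZmZAKqqqgC7u7sAzMzMAN3d3QDu7u4A////AEEEeIiagwAVeZUwSXZ2Vncxe4e6QRa6llEARWujAARCEDiGaalyABd3eGREiGZmZlNpqrpBNniHYBZkNZcAJTADiHVYqnAAeWZ4l1I4qHdmZXqZmWMlZnhjaXQyVzAiACapdVeZggCrV3eHVEeneIZleYd3djNndoeKhSFWIQAoibqGVppxAK2GZXdmR6dXl2dWeHRmVmd1eZdEYyIwAGyZqph2iGAArrYziHd0enaHVmd2MlVpmWJKkwFnEAAGdzi4eauWIAC+xxSZeIIqplQ2h1MRJXZmdnhQAFYAAIlGAquqiqMAA+6lN6l4UCy1IjeGMQAnh3h4uRAAFBAI11kCas2YkQAF77VXhWcwbIISNmVCAJyXVmaaYAFTAp3GRjVVrrhwAAfvtlUieFJYgyIkVVIBvZdDV4mWFHMGu3IAaIadyXAAB+6lMQW5dSaDIiE2QQLLdkRVV5mXQCiVEAC6mKy6cAAGymMwLLmEJ2ESISRDKKUzNXdVeKlBAiEQAImqq8kwABc3diDOp3VGMSRFZlMANDNXiXZomZUAABEAiKzqQAAAyAFWbPyGdlUiRkNDAAJWZYiZmHm6QAACEEh4nMQAAByxNDjHrJZnUyNlIAAViIdTJpm6hmMBARI1Zby8kAAHu2NlFukXmJliNTIRInqIp0IAi6lRMyQyE1VV6nqTEWunM2Ygq1F7ymRkIiVCiXiWIABIujA0NVUgGIaIrLgyapUmhkAKxUq7l2MgJgCqZ3IAFAXJIDInhgBrdadbunNHmGeGQQTLaKu3EANhCMh3QQAwBbUBI4ulAGd5ymNsyFeZZWZSAH63m5UkVACNllQgAAACUyRIyUAAR6t4qUS7ZUMzR4QAP9h5uXdAAK1zACAAABNWZmZlRkAWmruZkxRmZnd5pgBOypqoeDAAW4ABQiMQKZZnQjRWVDNnmHZURFiqhWi7IAeqqVImcAAqoydAAACdhmMAFGVURVVFh2WJh2ZoaKkgAVqoQkm0AASXUgAAAttUEABZc0ZmZZp0iYdURZy7tAAyRpllerUAAllAABAKxiMgA6xhRndlaIY0iGdpzsyyAiJVRHmqyANAGEAAAJxyAAA4vINHmYdniGM1eKvM3rMCNENVV5uqdQAXIAAWpzABBZV7p2m6doh0R2RYmt676RAjNFZniIioABZAADeEEQA7lFiZq5QzmFRomZhX/5i5UhETM0VoqHYAFmEAJWIABbyWVHrMciJneYdoqonuhTJIUBIREUi7YAAlYAAEMACJzZZmZ6pzEWZld1Z3rvkABGVGYQEgBpdQACNAAAEQB8edplZDapUyZTSJVGirxQBYQCRnUAAAVmUgAmQAACII13qFVTR4cyJUSKliJp3yBoQAFGiHEAERV3QgJDABMAroZmRHdlVCAEapioEGv9AHIQA5upmWABAGgiMCcQAATrU1Y0qEMzMQqrqIgAbOoAAhAt64eIUyEABEASVyAAC+gyJUW4MiMiGJq5ZQB8yWMAAf+maIQwBDEAFWInMAA8xjIDRrlDMzRKuqlCAJxkeWAK+lZnZTADRUIGowAlRZyVMgAnqDEjVm25lyMAiiFXQB/Vd2Z2AARXdAbGEEQSaXMREAWnERN4jLqmJSBnEkUg35WHZ3AABpl1N2MxABNWIAATRoYRSJiNyYY2QEYBV338N4doMABLqYhkEDYAATAANolzNERpp023hkdQJgSs3rJ7hncQAJyGeEAANQAAACmZpiI0VVd0K6mVWDAkF83rKMhmhgAAKIaZUAAxABAFq5hiREVUM0RKmFSHIABLzeVehGhwAzABe8pAAABFInqqdURVYxMyR3ZUaIMAAZzewZ00mAAldQBO21AACrMEZ6lUVWZBMQWak2mHQgAZ3d5QySqgAEamAH/JMABesANHqEVVdSMQSpQNt1QyAI3e6AK1rBABe6EAn8cQEp+wAienRlZjEAGckAuEQyAG3e5gBZ3TAAS8gADftRIkrrABeJdmVUABSKpwBlQyAGzu0gB76iAAGstQAf6GVAXOoAeoVZhUEFVYhjAGUhAFzvsAG3yQAAC9twAH+3iFBt9wDLYxanIDhEQyAUQxECrcYAf3OgAQPOtyAArJibc53TCIBIVHgwFVI0NGURMgTMMFu2CXABbNhEMACJitx3zpACAVinViAFlBElVBA0BsUJwgbNAAfKUjRSAEne3LzYAAAjSKhlIQRgAEuTABMWkShTvJQQCJQjRWYAPcze6hAAE0Q2mFMDUgACa7sAExNleGmnRnMARUVUZRA9yJ/jA1VDETWYcgJAAHMHvgAQF5eaZER3QyADVmVjAEqr/5JFRVIABbmBATAGoAC+MhAGmXUyE3U1UxFHd1EEq87/gyI1UhECuqMAADUAAJ1jIQBYYzM0ZFdmVCR2URi7zvxCNEUxIAXbkwAAAAAlmkNDADZTNEZUZ3d2MTZiSKvL3ZZTJCAACshiAANnd3RGRFUxE1VVVVZmZ3ZDFHI4vO28pUEAABA6tWAAvHZmUAFEVlM0ZWVFVWZohUQTYji83bgwNlIUYQWEMArIVTEzAERWRGdlVVRFVnh1RCJDebzJVVM0VVViABY07HiWAAIgI1VGiGVWVEQ0aGRFMkeqq4M2iENDNIkwFX3FeEAAASAyNFiGeHZDQhNGVUVDaamXMliZhSE3iYNHdhJVEAACIlQieWaZdTQhJERVRUWJmIUSeYaYMBaIl1MQATZwAAIj"/>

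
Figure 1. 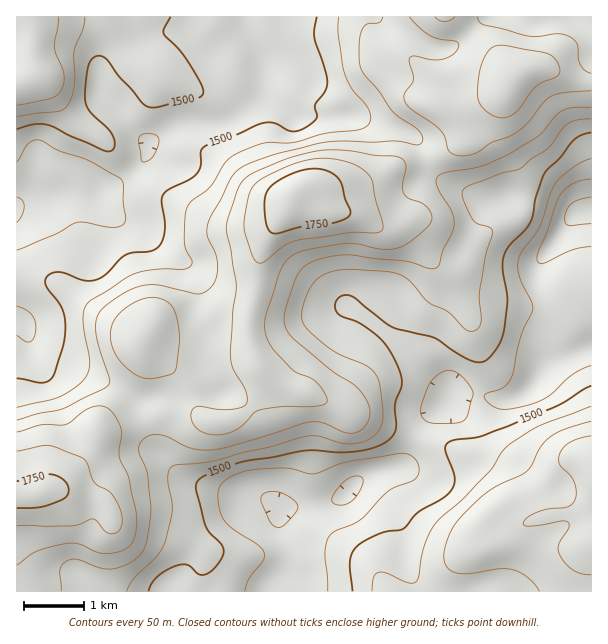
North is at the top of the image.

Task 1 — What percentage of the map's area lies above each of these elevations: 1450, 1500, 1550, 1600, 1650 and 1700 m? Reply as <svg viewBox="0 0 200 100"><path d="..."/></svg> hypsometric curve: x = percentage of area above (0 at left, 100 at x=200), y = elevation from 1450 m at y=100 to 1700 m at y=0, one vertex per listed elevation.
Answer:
<svg viewBox="0 0 200 100"><path d="M175 100l-38-20-35-20-25-20-38-20-27-20"/></svg>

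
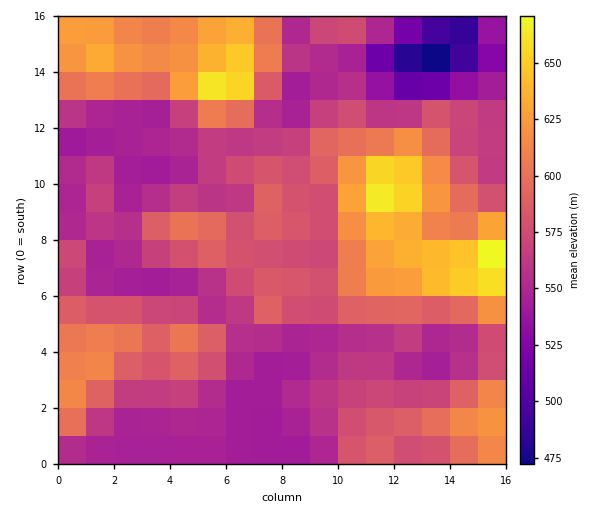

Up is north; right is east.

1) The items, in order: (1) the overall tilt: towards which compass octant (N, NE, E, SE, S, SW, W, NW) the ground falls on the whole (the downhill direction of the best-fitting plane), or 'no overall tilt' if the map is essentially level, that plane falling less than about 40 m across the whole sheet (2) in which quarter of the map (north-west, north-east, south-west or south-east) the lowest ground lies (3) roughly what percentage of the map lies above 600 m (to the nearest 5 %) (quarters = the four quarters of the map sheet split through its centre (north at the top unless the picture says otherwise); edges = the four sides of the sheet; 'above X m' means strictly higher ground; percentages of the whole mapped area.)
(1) On the whole the map has no overall tilt.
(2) The lowest ground is in the north-east quarter.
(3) Roughly 25 % of the ground is higher than 600 m.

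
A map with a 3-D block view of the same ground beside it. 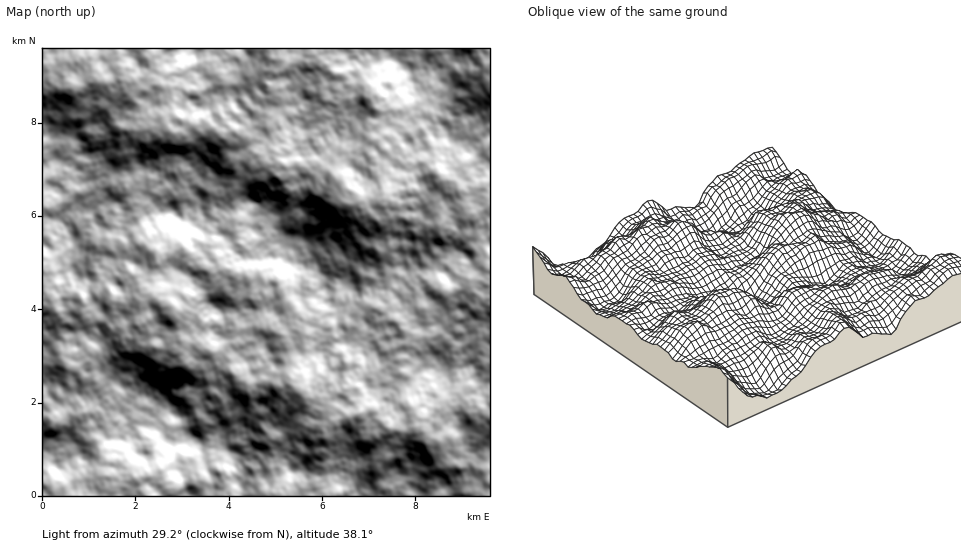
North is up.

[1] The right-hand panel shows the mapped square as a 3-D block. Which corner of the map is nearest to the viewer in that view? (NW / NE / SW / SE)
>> NE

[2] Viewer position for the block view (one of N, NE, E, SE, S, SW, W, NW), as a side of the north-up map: NE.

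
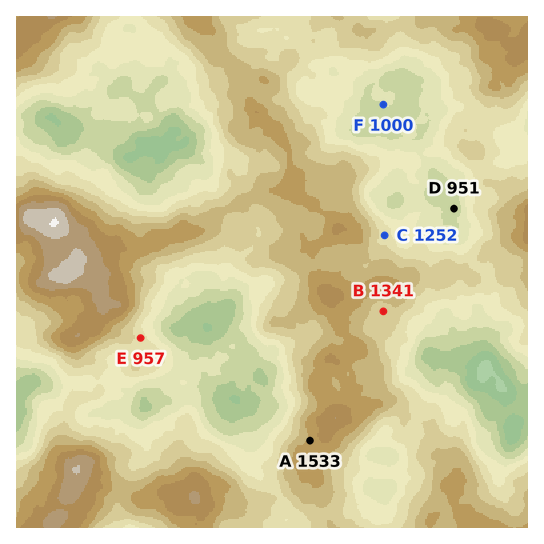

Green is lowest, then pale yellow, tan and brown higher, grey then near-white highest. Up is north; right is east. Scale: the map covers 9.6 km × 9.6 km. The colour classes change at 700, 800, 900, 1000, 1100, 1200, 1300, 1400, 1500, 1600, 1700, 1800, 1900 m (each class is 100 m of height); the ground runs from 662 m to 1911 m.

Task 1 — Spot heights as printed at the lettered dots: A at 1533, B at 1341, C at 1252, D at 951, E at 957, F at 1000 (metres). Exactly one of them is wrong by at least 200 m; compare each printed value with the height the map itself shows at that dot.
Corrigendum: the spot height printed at E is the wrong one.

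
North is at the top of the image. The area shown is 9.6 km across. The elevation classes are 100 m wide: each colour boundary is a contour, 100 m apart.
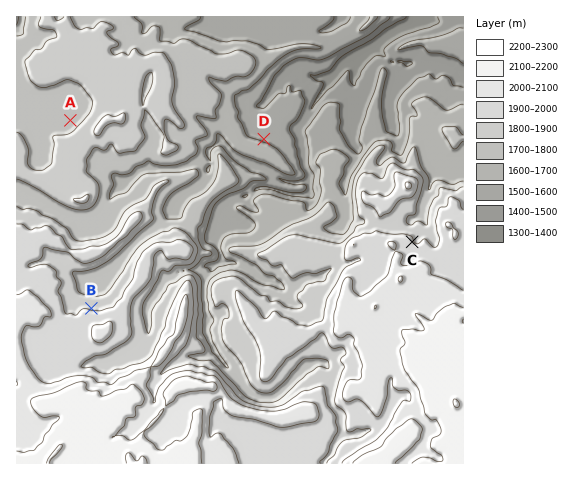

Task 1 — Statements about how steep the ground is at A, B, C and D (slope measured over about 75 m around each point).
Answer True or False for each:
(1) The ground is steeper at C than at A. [True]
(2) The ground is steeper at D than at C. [False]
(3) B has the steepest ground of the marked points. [True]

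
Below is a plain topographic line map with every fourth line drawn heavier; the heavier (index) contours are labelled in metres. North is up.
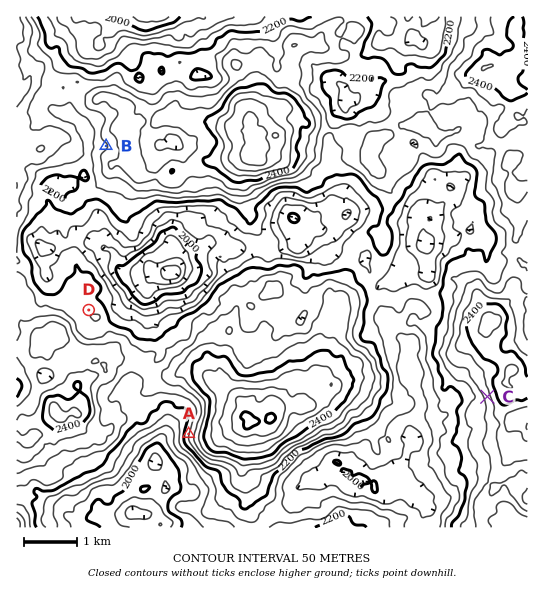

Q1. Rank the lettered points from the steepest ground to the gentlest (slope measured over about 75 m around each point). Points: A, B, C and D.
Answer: A C B D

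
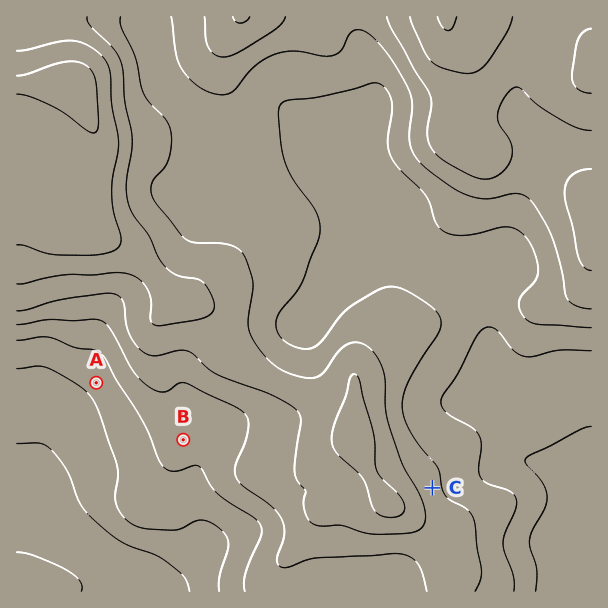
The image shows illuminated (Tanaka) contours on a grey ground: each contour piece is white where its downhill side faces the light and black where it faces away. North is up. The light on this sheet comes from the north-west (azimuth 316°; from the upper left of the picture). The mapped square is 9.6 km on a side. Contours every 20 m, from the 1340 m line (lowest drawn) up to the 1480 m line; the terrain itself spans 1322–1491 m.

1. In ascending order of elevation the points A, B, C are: A B C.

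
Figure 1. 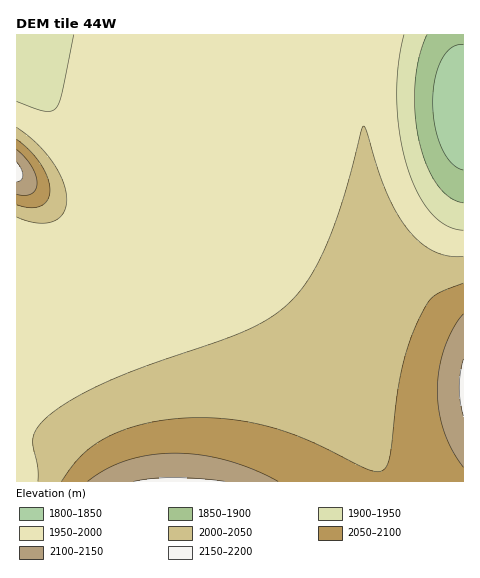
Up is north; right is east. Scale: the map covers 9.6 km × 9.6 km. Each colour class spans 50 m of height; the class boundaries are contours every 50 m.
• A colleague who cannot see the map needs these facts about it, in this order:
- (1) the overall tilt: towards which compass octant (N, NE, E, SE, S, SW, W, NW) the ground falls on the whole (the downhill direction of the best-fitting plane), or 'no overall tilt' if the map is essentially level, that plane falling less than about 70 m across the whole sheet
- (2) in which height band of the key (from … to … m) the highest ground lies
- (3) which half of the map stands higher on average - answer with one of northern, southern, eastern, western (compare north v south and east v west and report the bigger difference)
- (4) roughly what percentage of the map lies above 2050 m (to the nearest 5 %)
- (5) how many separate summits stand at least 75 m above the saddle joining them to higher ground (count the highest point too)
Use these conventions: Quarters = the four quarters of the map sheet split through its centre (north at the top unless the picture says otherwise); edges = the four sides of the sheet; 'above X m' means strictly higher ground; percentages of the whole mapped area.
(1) The general tilt is down to the north (the land rises towards the south).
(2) The highest ground lies in the 2150–2200 m band.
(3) Taken as a whole, the southern half is higher than the northern.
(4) Roughly 15 % of the ground is higher than 2050 m.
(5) Counting only tops that stand 75 m proud, the map has 3 summits.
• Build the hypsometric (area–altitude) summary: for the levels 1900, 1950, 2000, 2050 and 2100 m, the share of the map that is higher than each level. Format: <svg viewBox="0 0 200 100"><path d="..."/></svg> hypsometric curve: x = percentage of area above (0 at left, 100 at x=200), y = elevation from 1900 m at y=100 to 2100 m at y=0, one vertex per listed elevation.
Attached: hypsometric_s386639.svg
<svg viewBox="0 0 200 100"><path d="M193 100l-8-25-107-25-50-25-21-25"/></svg>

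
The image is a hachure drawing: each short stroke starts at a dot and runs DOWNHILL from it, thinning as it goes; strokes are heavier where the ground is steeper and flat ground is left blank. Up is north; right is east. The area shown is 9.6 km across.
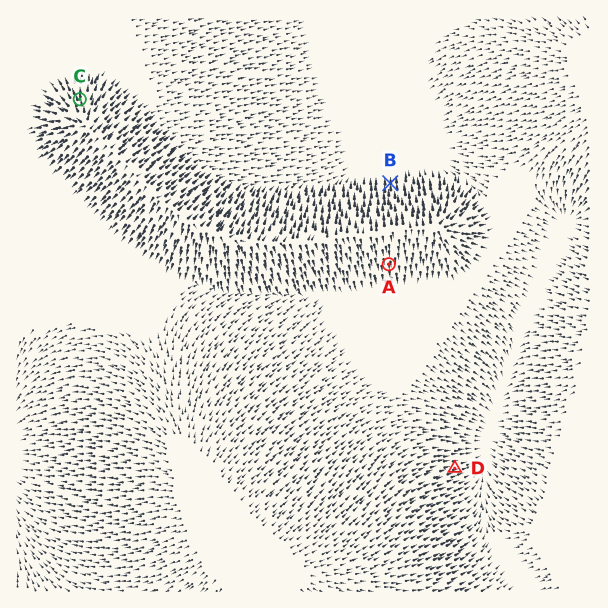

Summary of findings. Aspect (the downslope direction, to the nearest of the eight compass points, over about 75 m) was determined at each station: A S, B N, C N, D E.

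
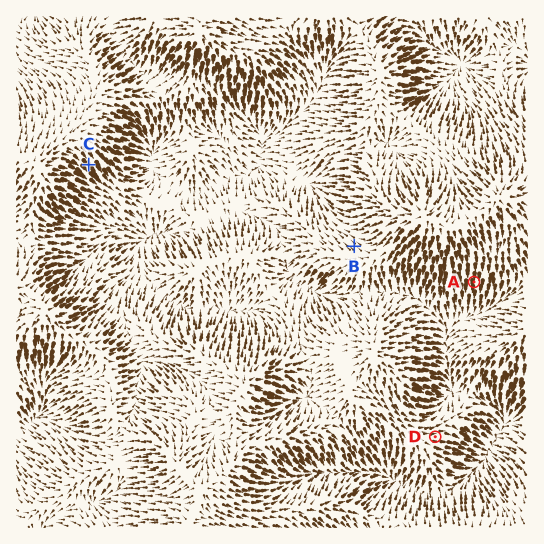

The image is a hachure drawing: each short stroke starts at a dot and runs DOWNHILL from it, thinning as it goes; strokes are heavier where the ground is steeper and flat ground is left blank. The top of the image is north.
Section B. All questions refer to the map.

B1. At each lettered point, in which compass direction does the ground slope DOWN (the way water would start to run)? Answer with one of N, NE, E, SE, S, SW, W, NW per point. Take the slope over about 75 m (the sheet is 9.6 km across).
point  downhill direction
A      S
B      NW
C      SE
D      E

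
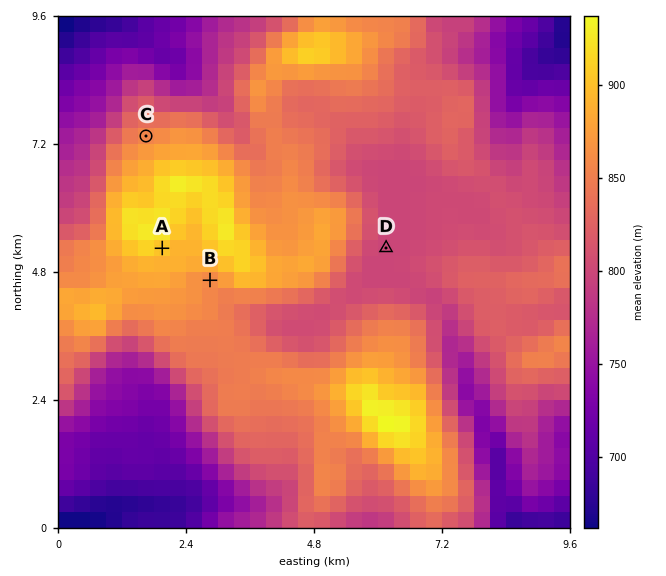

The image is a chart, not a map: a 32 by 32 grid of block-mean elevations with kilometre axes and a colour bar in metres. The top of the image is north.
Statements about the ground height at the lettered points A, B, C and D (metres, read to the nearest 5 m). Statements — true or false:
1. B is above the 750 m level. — true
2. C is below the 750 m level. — false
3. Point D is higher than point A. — false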